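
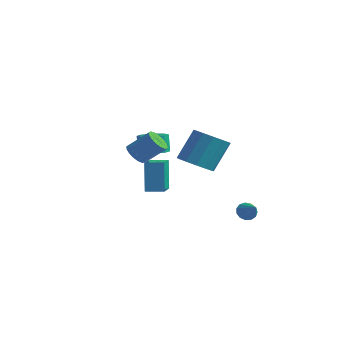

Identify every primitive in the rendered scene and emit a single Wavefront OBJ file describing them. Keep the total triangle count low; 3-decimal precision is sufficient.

v -1.344 0.701 1.888
v -0.786 0.106 2.09
v -1.019 0.264 3.195
v -1.576 0.859 2.992
v -0.522 0.691 2.062
v -0.754 0.849 3.166
v -0.739 1.283 1.932
v -0.971 1.44 3.036
v -1.311 1.533 1.776
v -1.543 1.691 2.881
v -1.901 1.296 1.685
v -2.134 1.454 2.79
v -2.166 0.711 1.714
v -2.398 0.869 2.818
v -1.949 0.12 1.844
v -2.181 0.277 2.948
v -1.377 -0.131 1.999
v -1.609 0.027 3.104
v 2.979 3.146 -2.016
v 3.172 2.82 -2.481
v 3.981 2.694 -1.284
v 3.325 3.12 -2.505
v 3.369 3.428 -2.374
v 3.289 3.647 -2.13
v 3.11 3.707 -1.849
v 2.891 3.589 -1.621
v 2.699 3.33 -1.518
v 2.596 3.013 -1.574
v 2.615 2.738 -1.77
v 2.75 2.592 -2.044
v 2.957 2.623 -2.309
v -4.401 3.655 -2.59
v -4.82 4.079 -0.66
v -3.537 4.284 -2.541
v -3.956 4.709 -0.611
v -3.224 1.991 -1.969
v -3.643 2.416 -0.039
v -2.36 2.621 -1.92
v -2.779 3.045 0.01
v -0.795 -1.264 2.449
v -0.229 -1.416 2.031
v 0.721 -0.748 3.073
v 0.155 -0.596 3.491
v -0.33 -1.104 1.923
v 0.62 -0.436 2.965
v -0.537 -0.83 1.936
v 0.412 -0.162 2.978
v -0.804 -0.654 2.066
v 0.146 0.014 3.108
v -1.068 -0.619 2.284
v -0.119 0.049 3.326
v -1.27 -0.731 2.54
v -0.321 -0.063 3.582
v -1.363 -0.965 2.775
v -0.413 -0.297 3.817
v -1.326 -1.268 2.935
v -0.376 -0.6 3.977
v -1.167 -1.57 2.984
v -0.217 -0.902 4.026
v -0.923 -1.802 2.91
v 0.027 -1.134 3.952
v -0.649 -1.91 2.731
v 0.3 -1.242 3.773
v -0.409 -1.871 2.487
v 0.54 -1.203 3.529
v -0.257 -1.692 2.234
v 0.692 -1.024 3.276
v 1.914 0.28 1.969
v 2.598 0.92 1.496
v 2.81 1.981 3.237
v 2.126 1.34 3.711
v 2.062 1.159 1.415
v 2.274 2.22 3.157
v 1.48 1.119 1.511
v 1.692 2.18 3.252
v 1.035 0.812 1.752
v 1.247 1.873 3.493
v 0.87 0.336 2.062
v 1.082 1.397 3.803
v 1.036 -0.158 2.343
v 1.247 0.903 4.084
v 1.48 -0.513 2.505
v 1.692 0.548 4.246
v 2.063 -0.616 2.497
v 2.275 0.445 4.238
v 2.598 -0.435 2.322
v 2.81 0.626 4.063
v 2.916 -0.027 2.034
v 3.128 1.034 3.776
v 2.916 0.478 1.726
v 3.128 1.539 3.468
f 2 1 5
f 2 5 3
f 3 5 6
f 3 6 4
f 5 1 7
f 5 7 6
f 6 7 8
f 6 8 4
f 7 1 9
f 7 9 8
f 8 9 10
f 8 10 4
f 9 1 11
f 9 11 10
f 10 11 12
f 10 12 4
f 11 1 13
f 11 13 12
f 12 13 14
f 12 14 4
f 13 1 15
f 13 15 14
f 14 15 16
f 14 16 4
f 15 1 17
f 15 17 16
f 16 17 18
f 16 18 4
f 17 1 2
f 17 2 18
f 18 2 3
f 18 3 4
f 20 19 22
f 20 22 21
f 22 19 23
f 22 23 21
f 23 19 24
f 23 24 21
f 24 19 25
f 24 25 21
f 25 19 26
f 25 26 21
f 26 19 27
f 26 27 21
f 27 19 28
f 27 28 21
f 28 19 29
f 28 29 21
f 29 19 30
f 29 30 21
f 30 19 31
f 30 31 21
f 31 19 20
f 31 20 21
f 33 35 32
f 36 33 32
f 32 35 34
f 34 36 32
f 33 39 35
f 37 33 36
f 37 39 33
f 35 39 34
f 38 36 34
f 34 39 38
f 38 37 36
f 39 37 38
f 41 40 44
f 41 44 42
f 42 44 45
f 42 45 43
f 44 40 46
f 44 46 45
f 45 46 47
f 45 47 43
f 46 40 48
f 46 48 47
f 47 48 49
f 47 49 43
f 48 40 50
f 48 50 49
f 49 50 51
f 49 51 43
f 50 40 52
f 50 52 51
f 51 52 53
f 51 53 43
f 52 40 54
f 52 54 53
f 53 54 55
f 53 55 43
f 54 40 56
f 54 56 55
f 55 56 57
f 55 57 43
f 56 40 58
f 56 58 57
f 57 58 59
f 57 59 43
f 58 40 60
f 58 60 59
f 59 60 61
f 59 61 43
f 60 40 62
f 60 62 61
f 61 62 63
f 61 63 43
f 62 40 64
f 62 64 63
f 63 64 65
f 63 65 43
f 64 40 66
f 64 66 65
f 65 66 67
f 65 67 43
f 66 40 41
f 66 41 67
f 67 41 42
f 67 42 43
f 69 68 72
f 69 72 70
f 70 72 73
f 70 73 71
f 72 68 74
f 72 74 73
f 73 74 75
f 73 75 71
f 74 68 76
f 74 76 75
f 75 76 77
f 75 77 71
f 76 68 78
f 76 78 77
f 77 78 79
f 77 79 71
f 78 68 80
f 78 80 79
f 79 80 81
f 79 81 71
f 80 68 82
f 80 82 81
f 81 82 83
f 81 83 71
f 82 68 84
f 82 84 83
f 83 84 85
f 83 85 71
f 84 68 86
f 84 86 85
f 85 86 87
f 85 87 71
f 86 68 88
f 86 88 87
f 87 88 89
f 87 89 71
f 88 68 90
f 88 90 89
f 89 90 91
f 89 91 71
f 90 68 69
f 90 69 91
f 91 69 70
f 91 70 71



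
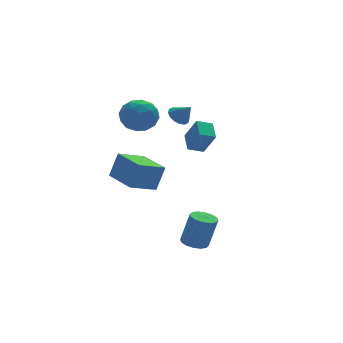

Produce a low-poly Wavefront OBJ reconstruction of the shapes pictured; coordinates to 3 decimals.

v 1.634 0.99 3.373
v 2.07 1.504 3.463
v 2.106 0.45 4.167
v 1.799 1.577 3.675
v 1.483 1.493 3.806
v 1.208 1.274 3.821
v 1.046 0.98 3.716
v 1.042 0.688 3.52
v 1.197 0.477 3.284
v 1.468 0.403 3.072
v 1.784 0.487 2.941
v 2.059 0.706 2.926
v 2.221 1.001 3.031
v 2.225 1.293 3.227
v -1.904 -1.532 -0.099
v -1.371 -1.407 1.34
v -2.346 0.501 -0.111
v -1.813 0.625 1.329
v -0.387 -1.205 -0.689
v 0.146 -1.081 0.751
v -0.829 0.827 -0.7
v -0.296 0.952 0.739
v 0.765 -3.693 -3.498
v 1.352 -3.26 -3.624
v 1.821 -3.373 -1.828
v 1.235 -3.807 -1.702
v 1.068 -3.019 -3.535
v 1.537 -3.132 -1.738
v 0.703 -2.959 -3.436
v 1.172 -3.072 -1.639
v 0.355 -3.095 -3.353
v 0.824 -3.208 -1.557
v 0.117 -3.392 -3.31
v 0.586 -3.505 -1.513
v 0.052 -3.769 -3.317
v 0.521 -3.882 -1.52
v 0.179 -4.127 -3.372
v 0.648 -4.24 -1.576
v 0.463 -4.368 -3.462
v 0.932 -4.481 -1.665
v 0.828 -4.428 -3.561
v 1.297 -4.541 -1.764
v 1.176 -4.292 -3.643
v 1.645 -4.405 -1.847
v 1.414 -3.995 -3.687
v 1.883 -4.108 -1.89
v 1.479 -3.618 -3.68
v 1.948 -3.731 -1.883
v 2.874 2.982 -0.14
v 3.302 2.299 1.195
v 3.113 4.113 0.361
v 3.542 3.43 1.697
v 3.778 2.93 -0.457
v 4.207 2.247 0.879
v 4.018 4.061 0.045
v 4.446 3.378 1.38
v -1.131 2.528 3.337
v -0.305 2.757 4.066
v 0.025 1.543 2.334
v 0.851 1.772 3.063
v 0.001 1.103 3.369
v -0.714 1.712 3.989
v 0.434 2.588 2.411
v -0.281 3.197 3.031
v 0.663 2.794 3.493
v 0.395 1.876 4.085
v -0.675 2.424 2.315
v -0.943 1.506 2.907
v -0.82 2.729 3.79
v 0.54 1.571 2.61
v 0.04 1.178 2.791
v 0.525 1.312 3.219
v -1.06 2.115 3.745
v -0.574 2.249 4.173
v -0.395 1.277 3.764
v 0.294 2.051 2.227
v 0.78 2.185 2.655
v -0.805 2.988 3.181
v -0.32 3.122 3.609
v 0.115 3.023 2.636
v 0.235 2.885 3.881
v 0.915 2.306 3.291
v 0.669 2.786 2.908
v 0.249 3.144 3.273
v 0.077 2.346 4.229
v 0.757 1.767 3.64
v 0.257 1.373 3.82
v -0.163 1.731 4.184
v 0.646 2.368 3.893
v -1.037 2.533 2.76
v -0.357 1.954 2.171
v -0.117 2.569 2.216
v -0.537 2.927 2.58
v -1.195 1.994 3.109
v -0.515 1.415 2.519
v -0.529 1.156 3.127
v -0.949 1.514 3.492
v -0.926 1.932 2.507
f 2 1 4
f 2 4 3
f 4 1 5
f 4 5 3
f 5 1 6
f 5 6 3
f 6 1 7
f 6 7 3
f 7 1 8
f 7 8 3
f 8 1 9
f 8 9 3
f 9 1 10
f 9 10 3
f 10 1 11
f 10 11 3
f 11 1 12
f 11 12 3
f 12 1 13
f 12 13 3
f 13 1 14
f 13 14 3
f 14 1 2
f 14 2 3
f 16 18 15
f 19 16 15
f 15 18 17
f 17 19 15
f 16 22 18
f 20 16 19
f 20 22 16
f 18 22 17
f 21 19 17
f 17 22 21
f 21 20 19
f 22 20 21
f 24 23 27
f 24 27 25
f 25 27 28
f 25 28 26
f 27 23 29
f 27 29 28
f 28 29 30
f 28 30 26
f 29 23 31
f 29 31 30
f 30 31 32
f 30 32 26
f 31 23 33
f 31 33 32
f 32 33 34
f 32 34 26
f 33 23 35
f 33 35 34
f 34 35 36
f 34 36 26
f 35 23 37
f 35 37 36
f 36 37 38
f 36 38 26
f 37 23 39
f 37 39 38
f 38 39 40
f 38 40 26
f 39 23 41
f 39 41 40
f 40 41 42
f 40 42 26
f 41 23 43
f 41 43 42
f 42 43 44
f 42 44 26
f 43 23 45
f 43 45 44
f 44 45 46
f 44 46 26
f 45 23 47
f 45 47 46
f 46 47 48
f 46 48 26
f 47 23 24
f 47 24 48
f 48 24 25
f 48 25 26
f 50 52 49
f 53 50 49
f 49 52 51
f 51 53 49
f 50 56 52
f 54 50 53
f 54 56 50
f 52 56 51
f 55 53 51
f 51 56 55
f 55 54 53
f 56 54 55
f 57 94 73
f 94 68 97
f 73 97 62
f 94 97 73
f 57 73 69
f 73 62 74
f 69 74 58
f 73 74 69
f 57 69 78
f 69 58 79
f 78 79 64
f 69 79 78
f 57 78 90
f 78 64 93
f 90 93 67
f 78 93 90
f 57 90 94
f 90 67 98
f 94 98 68
f 90 98 94
f 58 74 85
f 74 62 88
f 85 88 66
f 74 88 85
f 62 97 75
f 97 68 96
f 75 96 61
f 97 96 75
f 68 98 95
f 98 67 91
f 95 91 59
f 98 91 95
f 67 93 92
f 93 64 80
f 92 80 63
f 93 80 92
f 64 79 84
f 79 58 81
f 84 81 65
f 79 81 84
f 60 86 72
f 86 66 87
f 72 87 61
f 86 87 72
f 60 72 70
f 72 61 71
f 70 71 59
f 72 71 70
f 60 70 77
f 70 59 76
f 77 76 63
f 70 76 77
f 60 77 82
f 77 63 83
f 82 83 65
f 77 83 82
f 60 82 86
f 82 65 89
f 86 89 66
f 82 89 86
f 61 87 75
f 87 66 88
f 75 88 62
f 87 88 75
f 59 71 95
f 71 61 96
f 95 96 68
f 71 96 95
f 63 76 92
f 76 59 91
f 92 91 67
f 76 91 92
f 65 83 84
f 83 63 80
f 84 80 64
f 83 80 84
f 66 89 85
f 89 65 81
f 85 81 58
f 89 81 85



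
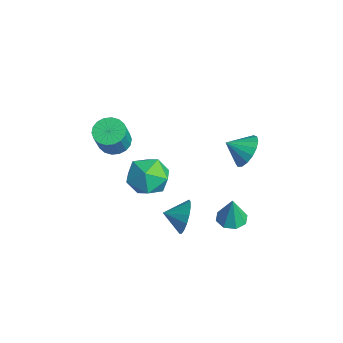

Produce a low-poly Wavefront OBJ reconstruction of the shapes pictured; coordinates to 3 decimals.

v 2.595 3.142 -0.542
v 3.059 2.547 -0.63
v 2.805 3.078 1.002
v 3.342 3.055 -0.648
v 3.188 3.614 -0.603
v 2.686 3.896 -0.523
v 2.13 3.737 -0.454
v 1.847 3.229 -0.437
v 2.002 2.67 -0.481
v 2.504 2.388 -0.561
v -1.475 1.574 0.041
v -0.734 0.984 -0.728
v -1.866 -0.124 0.968
v -1.125 -0.714 0.199
v -0.661 0.064 1.016
v -0.42 1.113 0.443
v -2.18 -0.253 -0.203
v -1.939 0.796 -0.776
v -1.17 -0.145 -0.879
v -0.232 0.05 -0.125
v -2.368 0.81 0.365
v -1.43 1.005 1.119
v 1.252 1.326 -1.051
v 1.622 0.92 -1.862
v 0.868 0.374 -0.749
v 1.968 0.88 -1.549
v 2.151 0.942 -1.121
v 2.127 1.093 -0.677
v 1.903 1.297 -0.319
v 1.529 1.507 -0.129
v 1.092 1.676 -0.15
v 0.692 1.765 -0.377
v 0.419 1.754 -0.759
v 0.338 1.644 -1.208
v 0.465 1.461 -1.621
v 0.773 1.248 -1.903
v 1.191 1.052 -1.99
v -3.828 -0.345 0.952
v -3.452 -0.989 0.566
v -2.797 -1.48 2.021
v -3.172 -0.835 2.408
v -3.196 -0.717 0.542
v -2.541 -1.208 1.998
v -3.065 -0.372 0.6
v -2.41 -0.863 2.056
v -3.086 -0.021 0.727
v -2.431 -0.512 2.183
v -3.253 0.266 0.899
v -2.598 -0.225 2.355
v -3.534 0.432 1.082
v -2.879 -0.059 2.537
v -3.873 0.444 1.239
v -3.218 -0.047 2.694
v -4.203 0.3 1.339
v -3.548 -0.191 2.794
v -4.459 0.028 1.362
v -3.804 -0.463 2.818
v -4.59 -0.317 1.304
v -3.935 -0.808 2.76
v -4.569 -0.668 1.177
v -3.914 -1.159 2.633
v -4.402 -0.955 1.005
v -3.747 -1.446 2.461
v -4.121 -1.121 0.823
v -3.466 -1.612 2.278
v -3.782 -1.133 0.666
v -3.127 -1.624 2.121
v 1.576 4.266 3.253
v 1.836 4.707 4.065
v 1.204 3.354 3.867
v 1.401 4.841 4.001
v 1.007 4.844 3.766
v 0.742 4.714 3.413
v 0.669 4.481 3.024
v 0.803 4.199 2.687
v 1.115 3.932 2.48
v 1.532 3.742 2.449
v 1.959 3.671 2.603
v 2.298 3.737 2.906
v 2.472 3.923 3.288
v 2.441 4.188 3.662
v 2.211 4.471 3.943
f 2 1 4
f 2 4 3
f 4 1 5
f 4 5 3
f 5 1 6
f 5 6 3
f 6 1 7
f 6 7 3
f 7 1 8
f 7 8 3
f 8 1 9
f 8 9 3
f 9 1 10
f 9 10 3
f 10 1 2
f 10 2 3
f 11 22 16
f 11 16 12
f 11 12 18
f 11 18 21
f 11 21 22
f 12 16 20
f 16 22 15
f 22 21 13
f 21 18 17
f 18 12 19
f 14 20 15
f 14 15 13
f 14 13 17
f 14 17 19
f 14 19 20
f 15 20 16
f 13 15 22
f 17 13 21
f 19 17 18
f 20 19 12
f 24 23 26
f 24 26 25
f 26 23 27
f 26 27 25
f 27 23 28
f 27 28 25
f 28 23 29
f 28 29 25
f 29 23 30
f 29 30 25
f 30 23 31
f 30 31 25
f 31 23 32
f 31 32 25
f 32 23 33
f 32 33 25
f 33 23 34
f 33 34 25
f 34 23 35
f 34 35 25
f 35 23 36
f 35 36 25
f 36 23 37
f 36 37 25
f 37 23 24
f 37 24 25
f 39 38 42
f 39 42 40
f 40 42 43
f 40 43 41
f 42 38 44
f 42 44 43
f 43 44 45
f 43 45 41
f 44 38 46
f 44 46 45
f 45 46 47
f 45 47 41
f 46 38 48
f 46 48 47
f 47 48 49
f 47 49 41
f 48 38 50
f 48 50 49
f 49 50 51
f 49 51 41
f 50 38 52
f 50 52 51
f 51 52 53
f 51 53 41
f 52 38 54
f 52 54 53
f 53 54 55
f 53 55 41
f 54 38 56
f 54 56 55
f 55 56 57
f 55 57 41
f 56 38 58
f 56 58 57
f 57 58 59
f 57 59 41
f 58 38 60
f 58 60 59
f 59 60 61
f 59 61 41
f 60 38 62
f 60 62 61
f 61 62 63
f 61 63 41
f 62 38 64
f 62 64 63
f 63 64 65
f 63 65 41
f 64 38 66
f 64 66 65
f 65 66 67
f 65 67 41
f 66 38 39
f 66 39 67
f 67 39 40
f 67 40 41
f 69 68 71
f 69 71 70
f 71 68 72
f 71 72 70
f 72 68 73
f 72 73 70
f 73 68 74
f 73 74 70
f 74 68 75
f 74 75 70
f 75 68 76
f 75 76 70
f 76 68 77
f 76 77 70
f 77 68 78
f 77 78 70
f 78 68 79
f 78 79 70
f 79 68 80
f 79 80 70
f 80 68 81
f 80 81 70
f 81 68 82
f 81 82 70
f 82 68 69
f 82 69 70



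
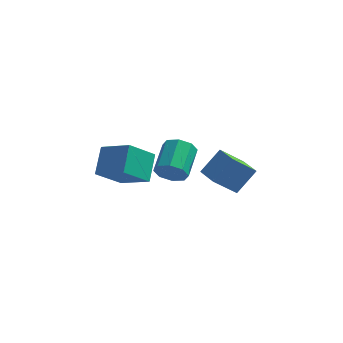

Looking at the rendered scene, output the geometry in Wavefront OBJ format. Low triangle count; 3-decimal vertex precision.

v -1.407 1.396 -1.104
v -1.421 2.728 -0.048
v -3.003 2.038 -1.934
v -3.017 3.37 -0.877
v -0.363 2.39 -2.343
v -0.377 3.722 -1.286
v -1.959 3.032 -3.172
v -1.973 4.364 -2.116
v 4.286 0.537 -1.074
v 3.266 -0.169 0.118
v 3.496 1.486 -1.188
v 2.476 0.78 0.004
v 5.064 1.32 0.056
v 4.044 0.614 1.248
v 4.274 2.269 -0.058
v 3.254 1.563 1.134
v 1.158 0.322 0.021
v 1.754 0.536 -0.561
v 1.838 2.193 0.137
v 1.242 1.978 0.719
v 1.141 0.656 -0.771
v 1.226 2.313 -0.073
v 0.539 0.58 -0.517
v 0.623 2.237 0.181
v 0.299 0.352 0.052
v 0.383 2.009 0.75
v 0.562 0.107 0.603
v 0.646 1.764 1.301
v 1.174 -0.013 0.813
v 1.259 1.644 1.511
v 1.777 0.063 0.559
v 1.861 1.72 1.257
v 2.017 0.291 -0.01
v 2.101 1.948 0.688
f 2 4 1
f 5 2 1
f 1 4 3
f 3 5 1
f 2 8 4
f 6 2 5
f 6 8 2
f 4 8 3
f 7 5 3
f 3 8 7
f 7 6 5
f 8 6 7
f 10 12 9
f 13 10 9
f 9 12 11
f 11 13 9
f 10 16 12
f 14 10 13
f 14 16 10
f 12 16 11
f 15 13 11
f 11 16 15
f 15 14 13
f 16 14 15
f 18 17 21
f 18 21 19
f 19 21 22
f 19 22 20
f 21 17 23
f 21 23 22
f 22 23 24
f 22 24 20
f 23 17 25
f 23 25 24
f 24 25 26
f 24 26 20
f 25 17 27
f 25 27 26
f 26 27 28
f 26 28 20
f 27 17 29
f 27 29 28
f 28 29 30
f 28 30 20
f 29 17 31
f 29 31 30
f 30 31 32
f 30 32 20
f 31 17 33
f 31 33 32
f 32 33 34
f 32 34 20
f 33 17 18
f 33 18 34
f 34 18 19
f 34 19 20



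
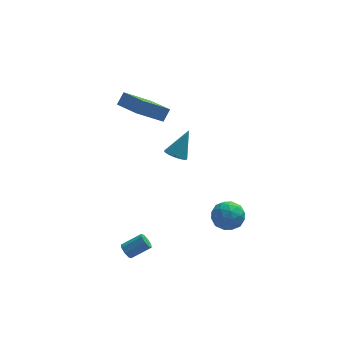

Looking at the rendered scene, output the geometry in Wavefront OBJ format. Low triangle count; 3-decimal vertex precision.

v 1.093 -0.617 1.06
v 1.688 -0.636 0.753
v 1.867 0.017 2.52
v 1.588 -0.363 0.687
v 1.389 -0.14 0.695
v 1.133 -0.012 0.776
v 0.868 -0.004 0.913
v 0.648 -0.117 1.079
v 0.516 -0.329 1.241
v 0.498 -0.599 1.368
v 0.598 -0.872 1.433
v 0.796 -1.095 1.425
v 1.053 -1.223 1.344
v 1.318 -1.231 1.207
v 1.538 -1.118 1.041
v 1.67 -0.905 0.879
v 3.448 -2.554 -2.327
v 3.972 -2.625 -1.504
v 3.188 -4.115 -2.296
v 3.712 -4.186 -1.473
v 2.845 -3.734 -1.463
v 3.005 -2.77 -1.482
v 4.155 -3.97 -2.318
v 4.315 -3.006 -2.337
v 4.409 -3.5 -1.499
v 3.599 -3.355 -0.97
v 3.561 -3.385 -2.83
v 2.751 -3.24 -2.301
v 3.733 -2.453 -1.918
v 3.427 -4.287 -1.882
v 2.917 -4.022 -1.876
v 3.225 -4.064 -1.392
v 3.165 -2.538 -1.905
v 3.473 -2.58 -1.422
v 2.81 -3.232 -1.397
v 3.687 -4.16 -2.378
v 3.995 -4.202 -1.895
v 3.935 -2.676 -2.408
v 4.243 -2.718 -1.924
v 4.35 -3.508 -2.403
v 4.298 -3.009 -1.432
v 4.145 -3.926 -1.414
v 4.405 -3.799 -1.91
v 4.5 -3.232 -1.921
v 3.822 -2.923 -1.121
v 3.669 -3.841 -1.103
v 3.159 -3.575 -1.096
v 3.254 -3.009 -1.108
v 4.079 -3.438 -1.118
v 3.491 -2.899 -2.697
v 3.338 -3.817 -2.679
v 3.906 -3.731 -2.692
v 4.001 -3.165 -2.704
v 3.015 -2.814 -2.386
v 2.862 -3.731 -2.368
v 2.66 -3.508 -1.879
v 2.755 -2.941 -1.89
v 3.081 -3.302 -2.682
v -1.698 3.593 2.128
v -1.293 4.013 2.788
v -0.17 4.155 0.834
v 0.235 4.574 1.493
v -0.775 2.046 2.547
v -0.37 2.465 3.206
v 0.753 2.607 1.252
v 1.158 3.027 1.912
v -1.885 -3.991 -3.847
v -1.635 -3.899 -4.27
v -0.545 -3.756 -3.596
v -0.795 -3.849 -3.173
v -1.776 -3.581 -4.111
v -0.686 -3.438 -3.436
v -1.98 -3.503 -3.797
v -0.89 -3.36 -3.122
v -2.129 -3.712 -3.512
v -1.039 -3.569 -2.838
v -2.135 -4.084 -3.424
v -1.045 -3.941 -2.75
v -1.994 -4.402 -3.584
v -0.904 -4.259 -2.909
v -1.79 -4.48 -3.898
v -0.7 -4.337 -3.223
v -1.641 -4.271 -4.182
v -0.551 -4.128 -3.508
f 2 1 4
f 2 4 3
f 4 1 5
f 4 5 3
f 5 1 6
f 5 6 3
f 6 1 7
f 6 7 3
f 7 1 8
f 7 8 3
f 8 1 9
f 8 9 3
f 9 1 10
f 9 10 3
f 10 1 11
f 10 11 3
f 11 1 12
f 11 12 3
f 12 1 13
f 12 13 3
f 13 1 14
f 13 14 3
f 14 1 15
f 14 15 3
f 15 1 16
f 15 16 3
f 16 1 2
f 16 2 3
f 17 54 33
f 54 28 57
f 33 57 22
f 54 57 33
f 17 33 29
f 33 22 34
f 29 34 18
f 33 34 29
f 17 29 38
f 29 18 39
f 38 39 24
f 29 39 38
f 17 38 50
f 38 24 53
f 50 53 27
f 38 53 50
f 17 50 54
f 50 27 58
f 54 58 28
f 50 58 54
f 18 34 45
f 34 22 48
f 45 48 26
f 34 48 45
f 22 57 35
f 57 28 56
f 35 56 21
f 57 56 35
f 28 58 55
f 58 27 51
f 55 51 19
f 58 51 55
f 27 53 52
f 53 24 40
f 52 40 23
f 53 40 52
f 24 39 44
f 39 18 41
f 44 41 25
f 39 41 44
f 20 46 32
f 46 26 47
f 32 47 21
f 46 47 32
f 20 32 30
f 32 21 31
f 30 31 19
f 32 31 30
f 20 30 37
f 30 19 36
f 37 36 23
f 30 36 37
f 20 37 42
f 37 23 43
f 42 43 25
f 37 43 42
f 20 42 46
f 42 25 49
f 46 49 26
f 42 49 46
f 21 47 35
f 47 26 48
f 35 48 22
f 47 48 35
f 19 31 55
f 31 21 56
f 55 56 28
f 31 56 55
f 23 36 52
f 36 19 51
f 52 51 27
f 36 51 52
f 25 43 44
f 43 23 40
f 44 40 24
f 43 40 44
f 26 49 45
f 49 25 41
f 45 41 18
f 49 41 45
f 60 62 59
f 63 60 59
f 59 62 61
f 61 63 59
f 60 66 62
f 64 60 63
f 64 66 60
f 62 66 61
f 65 63 61
f 61 66 65
f 65 64 63
f 66 64 65
f 68 67 71
f 68 71 69
f 69 71 72
f 69 72 70
f 71 67 73
f 71 73 72
f 72 73 74
f 72 74 70
f 73 67 75
f 73 75 74
f 74 75 76
f 74 76 70
f 75 67 77
f 75 77 76
f 76 77 78
f 76 78 70
f 77 67 79
f 77 79 78
f 78 79 80
f 78 80 70
f 79 67 81
f 79 81 80
f 80 81 82
f 80 82 70
f 81 67 83
f 81 83 82
f 82 83 84
f 82 84 70
f 83 67 68
f 83 68 84
f 84 68 69
f 84 69 70



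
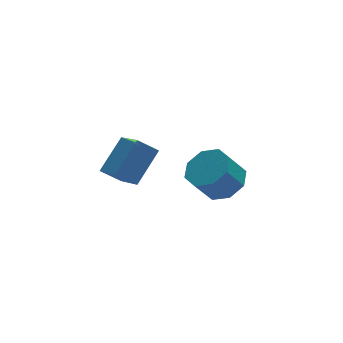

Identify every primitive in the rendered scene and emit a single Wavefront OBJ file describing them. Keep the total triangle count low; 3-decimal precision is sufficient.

v -4.167 0.086 0.308
v -3.891 -1.163 0.969
v -4.938 0.25 0.94
v -4.661 -0.999 1.601
v -3.099 0.899 1.399
v -2.822 -0.35 2.06
v -3.869 1.063 2.031
v -3.593 -0.186 2.692
v 0.618 2.236 -2.414
v 1.154 1.377 -2.176
v 0.379 1.206 -1.047
v -0.158 2.064 -1.286
v 1.473 2.034 -1.858
v 0.698 1.862 -0.729
v 1.29 2.809 -1.866
v 0.515 2.637 -0.737
v 0.714 3.248 -2.195
v -0.062 3.076 -1.066
v 0.081 3.094 -2.653
v -0.694 2.923 -1.524
v -0.238 2.438 -2.971
v -1.013 2.266 -1.842
v -0.055 1.663 -2.963
v -0.83 1.491 -1.834
v 0.522 1.224 -2.634
v -0.254 1.052 -1.505
f 2 4 1
f 5 2 1
f 1 4 3
f 3 5 1
f 2 8 4
f 6 2 5
f 6 8 2
f 4 8 3
f 7 5 3
f 3 8 7
f 7 6 5
f 8 6 7
f 10 9 13
f 10 13 11
f 11 13 14
f 11 14 12
f 13 9 15
f 13 15 14
f 14 15 16
f 14 16 12
f 15 9 17
f 15 17 16
f 16 17 18
f 16 18 12
f 17 9 19
f 17 19 18
f 18 19 20
f 18 20 12
f 19 9 21
f 19 21 20
f 20 21 22
f 20 22 12
f 21 9 23
f 21 23 22
f 22 23 24
f 22 24 12
f 23 9 25
f 23 25 24
f 24 25 26
f 24 26 12
f 25 9 10
f 25 10 26
f 26 10 11
f 26 11 12



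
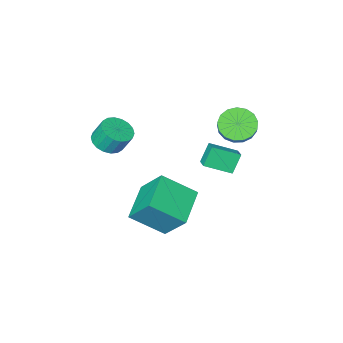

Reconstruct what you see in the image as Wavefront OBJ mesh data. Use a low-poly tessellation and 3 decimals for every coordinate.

v -1.468 2.306 3.037
v -0.963 2.784 2.362
v -0.587 3.412 3.087
v -1.092 2.934 3.763
v -1.368 3.009 2.377
v -0.993 3.637 3.102
v -1.797 3.073 2.544
v -1.421 3.701 3.269
v -2.15 2.962 2.824
v -1.774 3.589 3.549
v -2.347 2.7 3.152
v -1.971 3.327 3.877
v -2.342 2.347 3.455
v -1.967 2.975 4.18
v -2.138 1.986 3.662
v -1.762 2.614 4.387
v -1.779 1.698 3.726
v -1.404 2.325 4.451
v -1.35 1.549 3.632
v -0.974 2.177 4.357
v -0.947 1.573 3.402
v -0.571 2.201 4.127
v -0.664 1.766 3.088
v -0.288 2.394 3.813
v -0.565 2.082 2.763
v -0.189 2.71 3.488
v -0.673 2.45 2.501
v -0.297 3.077 3.226
v -0.079 1.989 2.125
v 0.187 2.718 2.421
v -1.295 2.669 1.543
v -1.03 3.397 1.839
v 0.51 2.183 1.121
v 0.775 2.911 1.417
v -0.707 2.862 0.539
v -0.441 3.591 0.835
v 4.143 -0.375 2.309
v 4.61 -0.984 2.719
v 4.284 -0.534 3.76
v 3.817 0.075 3.351
v 4.865 -0.695 2.674
v 4.539 -0.246 3.715
v 4.976 -0.344 2.557
v 4.65 0.106 3.598
v 4.923 0.002 2.391
v 4.597 0.452 3.432
v 4.715 0.273 2.209
v 4.389 0.723 3.25
v 4.394 0.416 2.046
v 4.068 0.865 3.087
v 4.023 0.402 1.936
v 3.697 0.851 2.977
v 3.676 0.234 1.9
v 3.35 0.684 2.941
v 3.421 -0.054 1.945
v 3.095 0.395 2.986
v 3.31 -0.406 2.062
v 2.984 0.044 3.103
v 3.363 -0.752 2.228
v 3.037 -0.302 3.269
v 3.571 -1.023 2.41
v 3.245 -0.573 3.451
v 3.892 -1.165 2.573
v 3.566 -0.716 3.614
v 4.263 -1.151 2.683
v 3.937 -0.702 3.724
v 2.4 -0.282 -1.768
v 1.955 0.974 -0.171
v 0.931 0.705 -2.953
v 0.486 1.961 -1.356
v 3.874 1.099 -2.444
v 3.429 2.355 -0.847
v 2.405 2.086 -3.629
v 1.96 3.342 -2.032
f 2 1 5
f 2 5 3
f 3 5 6
f 3 6 4
f 5 1 7
f 5 7 6
f 6 7 8
f 6 8 4
f 7 1 9
f 7 9 8
f 8 9 10
f 8 10 4
f 9 1 11
f 9 11 10
f 10 11 12
f 10 12 4
f 11 1 13
f 11 13 12
f 12 13 14
f 12 14 4
f 13 1 15
f 13 15 14
f 14 15 16
f 14 16 4
f 15 1 17
f 15 17 16
f 16 17 18
f 16 18 4
f 17 1 19
f 17 19 18
f 18 19 20
f 18 20 4
f 19 1 21
f 19 21 20
f 20 21 22
f 20 22 4
f 21 1 23
f 21 23 22
f 22 23 24
f 22 24 4
f 23 1 25
f 23 25 24
f 24 25 26
f 24 26 4
f 25 1 27
f 25 27 26
f 26 27 28
f 26 28 4
f 27 1 2
f 27 2 28
f 28 2 3
f 28 3 4
f 30 32 29
f 33 30 29
f 29 32 31
f 31 33 29
f 30 36 32
f 34 30 33
f 34 36 30
f 32 36 31
f 35 33 31
f 31 36 35
f 35 34 33
f 36 34 35
f 38 37 41
f 38 41 39
f 39 41 42
f 39 42 40
f 41 37 43
f 41 43 42
f 42 43 44
f 42 44 40
f 43 37 45
f 43 45 44
f 44 45 46
f 44 46 40
f 45 37 47
f 45 47 46
f 46 47 48
f 46 48 40
f 47 37 49
f 47 49 48
f 48 49 50
f 48 50 40
f 49 37 51
f 49 51 50
f 50 51 52
f 50 52 40
f 51 37 53
f 51 53 52
f 52 53 54
f 52 54 40
f 53 37 55
f 53 55 54
f 54 55 56
f 54 56 40
f 55 37 57
f 55 57 56
f 56 57 58
f 56 58 40
f 57 37 59
f 57 59 58
f 58 59 60
f 58 60 40
f 59 37 61
f 59 61 60
f 60 61 62
f 60 62 40
f 61 37 63
f 61 63 62
f 62 63 64
f 62 64 40
f 63 37 65
f 63 65 64
f 64 65 66
f 64 66 40
f 65 37 38
f 65 38 66
f 66 38 39
f 66 39 40
f 68 70 67
f 71 68 67
f 67 70 69
f 69 71 67
f 68 74 70
f 72 68 71
f 72 74 68
f 70 74 69
f 73 71 69
f 69 74 73
f 73 72 71
f 74 72 73



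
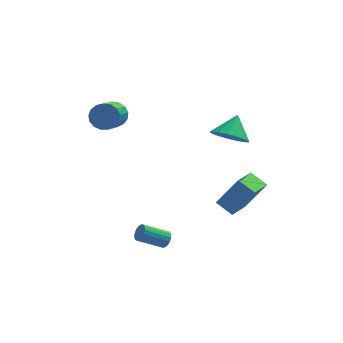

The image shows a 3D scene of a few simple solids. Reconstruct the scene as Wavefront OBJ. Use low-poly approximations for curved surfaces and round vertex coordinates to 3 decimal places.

v 2.044 2.69 0.167
v 2.855 2.927 -0.473
v 2.576 3.59 1.173
v 2.501 3.27 -0.593
v 2.042 3.481 -0.539
v 1.584 3.51 -0.323
v 1.232 3.352 0.006
v 1.065 3.042 0.371
v 1.123 2.651 0.69
v 1.391 2.27 0.889
v 1.809 1.985 0.923
v 2.281 1.861 0.783
v 2.699 1.928 0.503
v 2.967 2.169 0.146
v 3.023 2.529 -0.207
v -1.696 -2.162 -3.63
v -1.44 -2.194 -3.202
v -2.728 -2.31 -2.441
v -2.984 -2.278 -2.87
v -1.477 -1.959 -3.229
v -2.765 -2.075 -2.468
v -1.565 -1.771 -3.348
v -2.852 -1.887 -2.587
v -1.682 -1.672 -3.531
v -2.97 -1.788 -2.771
v -1.803 -1.685 -3.738
v -3.09 -1.802 -2.977
v -1.899 -1.808 -3.919
v -3.187 -1.924 -3.159
v -1.949 -2.012 -4.035
v -3.236 -2.128 -3.274
v -1.94 -2.25 -4.057
v -3.228 -2.366 -3.297
v -1.876 -2.468 -3.982
v -3.164 -2.584 -3.222
v -1.771 -2.616 -3.826
v -3.059 -2.732 -3.066
v -1.648 -2.66 -3.626
v -2.936 -2.776 -2.865
v -1.537 -2.59 -3.426
v -2.825 -2.706 -2.666
v -1.462 -2.422 -3.273
v -2.75 -2.538 -2.513
v 1.451 -2.973 -1.346
v 0.728 -2.351 -0.861
v 2.282 -1.517 -1.972
v 1.559 -0.895 -1.487
v 2.521 -2.925 0.187
v 1.798 -2.303 0.672
v 3.352 -1.469 -0.439
v 2.629 -0.847 0.046
v -3.724 4.799 0.809
v -3.068 4.889 1.292
v -3.599 3.29 2.313
v -4.256 3.201 1.831
v -3.346 5.098 1.473
v -3.877 3.499 2.494
v -3.712 5.238 1.502
v -4.243 3.639 2.523
v -4.08 5.277 1.373
v -4.611 3.679 2.394
v -4.367 5.208 1.114
v -4.898 3.609 2.135
v -4.507 5.044 0.786
v -5.038 3.445 1.807
v -4.467 4.825 0.463
v -4.998 3.226 1.484
v -4.257 4.6 0.219
v -4.789 3.001 1.24
v -3.926 4.42 0.111
v -4.457 2.821 1.132
v -3.548 4.328 0.163
v -4.079 2.729 1.184
v -3.21 4.343 0.362
v -3.741 2.744 1.383
v -2.991 4.463 0.665
v -3.522 2.864 1.686
v -2.939 4.66 1
v -3.47 3.062 2.021
f 2 1 4
f 2 4 3
f 4 1 5
f 4 5 3
f 5 1 6
f 5 6 3
f 6 1 7
f 6 7 3
f 7 1 8
f 7 8 3
f 8 1 9
f 8 9 3
f 9 1 10
f 9 10 3
f 10 1 11
f 10 11 3
f 11 1 12
f 11 12 3
f 12 1 13
f 12 13 3
f 13 1 14
f 13 14 3
f 14 1 15
f 14 15 3
f 15 1 2
f 15 2 3
f 17 16 20
f 17 20 18
f 18 20 21
f 18 21 19
f 20 16 22
f 20 22 21
f 21 22 23
f 21 23 19
f 22 16 24
f 22 24 23
f 23 24 25
f 23 25 19
f 24 16 26
f 24 26 25
f 25 26 27
f 25 27 19
f 26 16 28
f 26 28 27
f 27 28 29
f 27 29 19
f 28 16 30
f 28 30 29
f 29 30 31
f 29 31 19
f 30 16 32
f 30 32 31
f 31 32 33
f 31 33 19
f 32 16 34
f 32 34 33
f 33 34 35
f 33 35 19
f 34 16 36
f 34 36 35
f 35 36 37
f 35 37 19
f 36 16 38
f 36 38 37
f 37 38 39
f 37 39 19
f 38 16 40
f 38 40 39
f 39 40 41
f 39 41 19
f 40 16 42
f 40 42 41
f 41 42 43
f 41 43 19
f 42 16 17
f 42 17 43
f 43 17 18
f 43 18 19
f 45 47 44
f 48 45 44
f 44 47 46
f 46 48 44
f 45 51 47
f 49 45 48
f 49 51 45
f 47 51 46
f 50 48 46
f 46 51 50
f 50 49 48
f 51 49 50
f 53 52 56
f 53 56 54
f 54 56 57
f 54 57 55
f 56 52 58
f 56 58 57
f 57 58 59
f 57 59 55
f 58 52 60
f 58 60 59
f 59 60 61
f 59 61 55
f 60 52 62
f 60 62 61
f 61 62 63
f 61 63 55
f 62 52 64
f 62 64 63
f 63 64 65
f 63 65 55
f 64 52 66
f 64 66 65
f 65 66 67
f 65 67 55
f 66 52 68
f 66 68 67
f 67 68 69
f 67 69 55
f 68 52 70
f 68 70 69
f 69 70 71
f 69 71 55
f 70 52 72
f 70 72 71
f 71 72 73
f 71 73 55
f 72 52 74
f 72 74 73
f 73 74 75
f 73 75 55
f 74 52 76
f 74 76 75
f 75 76 77
f 75 77 55
f 76 52 78
f 76 78 77
f 77 78 79
f 77 79 55
f 78 52 53
f 78 53 79
f 79 53 54
f 79 54 55



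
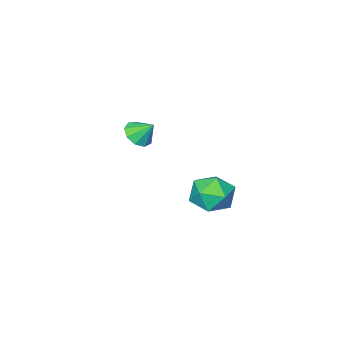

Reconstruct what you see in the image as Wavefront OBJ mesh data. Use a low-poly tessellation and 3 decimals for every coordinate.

v 3.08 -1.983 -1.587
v 3.668 -2.299 -1.11
v 2.8 -1.217 -0.733
v 3.876 -1.879 -1.419
v 3.711 -1.508 -1.806
v 3.252 -1.359 -2.09
v 2.711 -1.502 -2.139
v 2.344 -1.87 -1.93
v 2.321 -2.291 -1.559
v 2.653 -2.568 -1.202
v 3.185 -2.571 -1.025
v 3.075 4.516 -2.113
v 3.603 4.764 -3.1
v 4.297 3.156 -1.8
v 4.825 3.404 -2.787
v 4.879 4.138 -1.908
v 4.124 4.978 -2.102
v 3.776 2.942 -2.798
v 3.021 3.782 -2.992
v 4.036 3.791 -3.523
v 4.718 4.53 -2.973
v 3.182 3.39 -1.927
v 3.864 4.129 -1.377
f 2 1 4
f 2 4 3
f 4 1 5
f 4 5 3
f 5 1 6
f 5 6 3
f 6 1 7
f 6 7 3
f 7 1 8
f 7 8 3
f 8 1 9
f 8 9 3
f 9 1 10
f 9 10 3
f 10 1 11
f 10 11 3
f 11 1 2
f 11 2 3
f 12 23 17
f 12 17 13
f 12 13 19
f 12 19 22
f 12 22 23
f 13 17 21
f 17 23 16
f 23 22 14
f 22 19 18
f 19 13 20
f 15 21 16
f 15 16 14
f 15 14 18
f 15 18 20
f 15 20 21
f 16 21 17
f 14 16 23
f 18 14 22
f 20 18 19
f 21 20 13



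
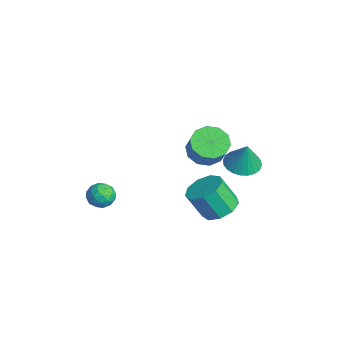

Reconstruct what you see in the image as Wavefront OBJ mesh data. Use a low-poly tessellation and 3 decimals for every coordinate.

v -3.774 -2.829 -0.673
v -3.049 -2.755 -1
v -3.551 -4.085 -0.46
v -2.826 -4.011 -0.787
v -2.984 -3.666 -0.084
v -3.122 -2.89 -0.215
v -3.478 -3.95 -1.245
v -3.616 -3.174 -1.376
v -2.866 -3.448 -1.353
v -2.56 -3.273 -0.635
v -4.04 -3.567 -0.825
v -3.734 -3.392 -0.107
v -3.431 -2.682 -0.855
v -3.169 -4.158 -0.605
v -3.262 -3.955 -0.192
v -2.836 -3.912 -0.384
v -3.474 -2.761 -0.394
v -3.048 -2.718 -0.586
v -3.01 -3.253 -0.048
v -3.552 -4.122 -0.874
v -3.126 -4.079 -1.066
v -3.764 -2.928 -1.076
v -3.338 -2.885 -1.268
v -3.59 -3.587 -1.412
v -2.897 -3.046 -1.255
v -2.766 -3.784 -1.13
v -3.149 -3.748 -1.399
v -3.23 -3.292 -1.476
v -2.718 -2.943 -0.833
v -2.587 -3.681 -0.708
v -2.68 -3.478 -0.295
v -2.761 -3.022 -0.372
v -2.61 -3.35 -1.041
v -4.013 -3.159 -0.752
v -3.882 -3.897 -0.627
v -3.839 -3.818 -1.088
v -3.92 -3.362 -1.165
v -3.834 -3.056 -0.33
v -3.703 -3.794 -0.205
v -3.37 -3.548 0.016
v -3.451 -3.092 -0.061
v -3.99 -3.49 -0.419
v -0.429 1.822 -0.871
v 0.038 2.603 -0.368
v -0.304 1.84 1.135
v -0.771 1.058 0.631
v -0.653 2.747 -0.453
v -0.996 1.983 1.05
v -1.24 2.458 -0.733
v -1.582 1.694 0.77
v -1.447 1.871 -1.078
v -1.789 1.108 0.425
v -1.178 1.261 -1.327
v -1.52 0.498 0.176
v -0.558 0.914 -1.362
v -0.9 0.15 0.141
v 0.122 0.991 -1.168
v -0.22 0.228 0.335
v 0.544 1.457 -0.835
v 0.202 0.694 0.668
v 0.511 2.094 -0.519
v 0.169 1.33 0.984
v -0.822 1.159 3.378
v -0.129 1.676 2.895
v 0.755 1.598 4.08
v 0.062 1.081 4.562
v -0.489 2.073 3.19
v 0.394 1.994 4.375
v -0.977 2.12 3.557
v -0.093 2.042 4.742
v -1.405 1.801 3.855
v -0.522 1.722 5.04
v -1.611 1.236 3.971
v -0.727 1.158 5.156
v -1.515 0.642 3.86
v -0.631 0.564 5.045
v -1.154 0.246 3.565
v -0.271 0.167 4.75
v -0.667 0.198 3.198
v 0.217 0.12 4.383
v -0.238 0.518 2.9
v 0.645 0.439 4.085
v -0.033 1.082 2.784
v 0.851 1.004 3.969
v -0.747 3.044 1.981
v 0.176 2.991 1.72
v -0.313 3.116 3.499
v 0.121 3.361 1.719
v -0.066 3.684 1.757
v -0.357 3.908 1.829
v -0.707 4.002 1.925
v -1.063 3.949 2.029
v -1.371 3.759 2.126
v -1.584 3.46 2.2
v -1.669 3.098 2.242
v -1.614 2.727 2.243
v -1.427 2.405 2.205
v -1.136 2.18 2.133
v -0.786 2.087 2.037
v -0.43 2.139 1.933
v -0.122 2.329 1.837
v 0.09 2.628 1.762
f 1 38 17
f 38 12 41
f 17 41 6
f 38 41 17
f 1 17 13
f 17 6 18
f 13 18 2
f 17 18 13
f 1 13 22
f 13 2 23
f 22 23 8
f 13 23 22
f 1 22 34
f 22 8 37
f 34 37 11
f 22 37 34
f 1 34 38
f 34 11 42
f 38 42 12
f 34 42 38
f 2 18 29
f 18 6 32
f 29 32 10
f 18 32 29
f 6 41 19
f 41 12 40
f 19 40 5
f 41 40 19
f 12 42 39
f 42 11 35
f 39 35 3
f 42 35 39
f 11 37 36
f 37 8 24
f 36 24 7
f 37 24 36
f 8 23 28
f 23 2 25
f 28 25 9
f 23 25 28
f 4 30 16
f 30 10 31
f 16 31 5
f 30 31 16
f 4 16 14
f 16 5 15
f 14 15 3
f 16 15 14
f 4 14 21
f 14 3 20
f 21 20 7
f 14 20 21
f 4 21 26
f 21 7 27
f 26 27 9
f 21 27 26
f 4 26 30
f 26 9 33
f 30 33 10
f 26 33 30
f 5 31 19
f 31 10 32
f 19 32 6
f 31 32 19
f 3 15 39
f 15 5 40
f 39 40 12
f 15 40 39
f 7 20 36
f 20 3 35
f 36 35 11
f 20 35 36
f 9 27 28
f 27 7 24
f 28 24 8
f 27 24 28
f 10 33 29
f 33 9 25
f 29 25 2
f 33 25 29
f 44 43 47
f 44 47 45
f 45 47 48
f 45 48 46
f 47 43 49
f 47 49 48
f 48 49 50
f 48 50 46
f 49 43 51
f 49 51 50
f 50 51 52
f 50 52 46
f 51 43 53
f 51 53 52
f 52 53 54
f 52 54 46
f 53 43 55
f 53 55 54
f 54 55 56
f 54 56 46
f 55 43 57
f 55 57 56
f 56 57 58
f 56 58 46
f 57 43 59
f 57 59 58
f 58 59 60
f 58 60 46
f 59 43 61
f 59 61 60
f 60 61 62
f 60 62 46
f 61 43 44
f 61 44 62
f 62 44 45
f 62 45 46
f 64 63 67
f 64 67 65
f 65 67 68
f 65 68 66
f 67 63 69
f 67 69 68
f 68 69 70
f 68 70 66
f 69 63 71
f 69 71 70
f 70 71 72
f 70 72 66
f 71 63 73
f 71 73 72
f 72 73 74
f 72 74 66
f 73 63 75
f 73 75 74
f 74 75 76
f 74 76 66
f 75 63 77
f 75 77 76
f 76 77 78
f 76 78 66
f 77 63 79
f 77 79 78
f 78 79 80
f 78 80 66
f 79 63 81
f 79 81 80
f 80 81 82
f 80 82 66
f 81 63 83
f 81 83 82
f 82 83 84
f 82 84 66
f 83 63 64
f 83 64 84
f 84 64 65
f 84 65 66
f 86 85 88
f 86 88 87
f 88 85 89
f 88 89 87
f 89 85 90
f 89 90 87
f 90 85 91
f 90 91 87
f 91 85 92
f 91 92 87
f 92 85 93
f 92 93 87
f 93 85 94
f 93 94 87
f 94 85 95
f 94 95 87
f 95 85 96
f 95 96 87
f 96 85 97
f 96 97 87
f 97 85 98
f 97 98 87
f 98 85 99
f 98 99 87
f 99 85 100
f 99 100 87
f 100 85 101
f 100 101 87
f 101 85 102
f 101 102 87
f 102 85 86
f 102 86 87



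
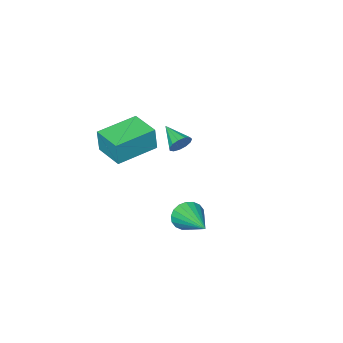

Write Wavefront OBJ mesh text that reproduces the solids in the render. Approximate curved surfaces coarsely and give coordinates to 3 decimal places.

v 0.87 1.339 -3.754
v 1.111 1.037 -3.088
v 1.39 3.181 -3.106
v 1.392 1.026 -3.283
v 1.57 1.077 -3.571
v 1.61 1.18 -3.895
v 1.503 1.315 -4.192
v 1.27 1.454 -4.401
v 0.958 1.571 -4.483
v 0.629 1.642 -4.42
v 0.347 1.653 -4.225
v 0.169 1.602 -3.937
v 0.13 1.499 -3.612
v 0.237 1.364 -3.316
v 0.47 1.225 -3.106
v 0.781 1.108 -3.025
v 0.641 -2.456 -0.755
v 0.746 -2.45 0.461
v 0.714 -0.988 -0.768
v 0.82 -0.982 0.447
v 2.64 -2.558 -0.927
v 2.746 -2.552 0.288
v 2.714 -1.09 -0.941
v 2.819 -1.084 0.275
v -2.024 -2.837 -2.991
v -1.797 -3.055 -3.501
v -2.116 -4.063 -2.509
v -1.533 -2.994 -3.298
v -1.426 -2.884 -2.997
v -1.509 -2.759 -2.694
v -1.755 -2.659 -2.485
v -2.087 -2.615 -2.437
v -2.399 -2.642 -2.565
v -2.592 -2.731 -2.828
v -2.605 -2.854 -3.142
v -2.433 -2.971 -3.409
v -2.132 -3.046 -3.543
f 2 1 4
f 2 4 3
f 4 1 5
f 4 5 3
f 5 1 6
f 5 6 3
f 6 1 7
f 6 7 3
f 7 1 8
f 7 8 3
f 8 1 9
f 8 9 3
f 9 1 10
f 9 10 3
f 10 1 11
f 10 11 3
f 11 1 12
f 11 12 3
f 12 1 13
f 12 13 3
f 13 1 14
f 13 14 3
f 14 1 15
f 14 15 3
f 15 1 16
f 15 16 3
f 16 1 2
f 16 2 3
f 18 20 17
f 21 18 17
f 17 20 19
f 19 21 17
f 18 24 20
f 22 18 21
f 22 24 18
f 20 24 19
f 23 21 19
f 19 24 23
f 23 22 21
f 24 22 23
f 26 25 28
f 26 28 27
f 28 25 29
f 28 29 27
f 29 25 30
f 29 30 27
f 30 25 31
f 30 31 27
f 31 25 32
f 31 32 27
f 32 25 33
f 32 33 27
f 33 25 34
f 33 34 27
f 34 25 35
f 34 35 27
f 35 25 36
f 35 36 27
f 36 25 37
f 36 37 27
f 37 25 26
f 37 26 27



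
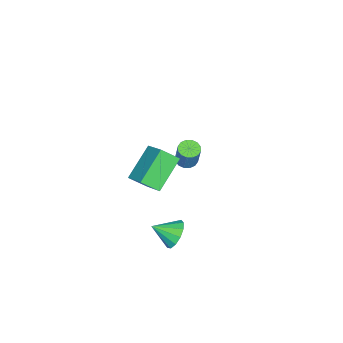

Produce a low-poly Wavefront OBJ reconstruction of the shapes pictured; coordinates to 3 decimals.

v 2.012 2.524 -0.696
v 2.485 2.976 -0.289
v 2.408 1.596 -0.124
v 2.113 2.955 -0.066
v 1.71 2.798 -0.043
v 1.402 2.553 -0.227
v 1.288 2.3 -0.56
v 1.405 2.117 -0.937
v 1.714 2.064 -1.236
v 2.118 2.157 -1.365
v 2.488 2.367 -1.281
v 2.708 2.626 -1.011
v 2.706 2.853 -0.641
v 2.744 0.701 3.221
v 1.35 1.018 4.331
v 2.417 1.418 2.606
v 1.023 1.735 3.716
v 3.477 1.605 3.884
v 2.083 1.922 4.994
v 3.15 2.322 3.269
v 1.756 2.639 4.379
v -3.295 0.839 -0.614
v -2.803 0.912 -0.797
v -2.393 1.214 0.432
v -2.885 1.141 0.614
v -2.923 1.158 -0.817
v -2.513 1.459 0.412
v -3.143 1.318 -0.783
v -2.733 1.62 0.446
v -3.404 1.35 -0.703
v -2.994 1.652 0.525
v -3.635 1.245 -0.6
v -3.225 1.547 0.628
v -3.776 1.032 -0.501
v -3.366 1.333 0.728
v -3.787 0.766 -0.432
v -3.377 1.068 0.797
v -3.667 0.521 -0.412
v -3.257 0.822 0.817
v -3.447 0.36 -0.446
v -3.037 0.662 0.783
v -3.186 0.328 -0.525
v -2.776 0.63 0.703
v -2.955 0.433 -0.628
v -2.545 0.735 0.6
v -2.814 0.647 -0.728
v -2.404 0.948 0.501
f 2 1 4
f 2 4 3
f 4 1 5
f 4 5 3
f 5 1 6
f 5 6 3
f 6 1 7
f 6 7 3
f 7 1 8
f 7 8 3
f 8 1 9
f 8 9 3
f 9 1 10
f 9 10 3
f 10 1 11
f 10 11 3
f 11 1 12
f 11 12 3
f 12 1 13
f 12 13 3
f 13 1 2
f 13 2 3
f 15 17 14
f 18 15 14
f 14 17 16
f 16 18 14
f 15 21 17
f 19 15 18
f 19 21 15
f 17 21 16
f 20 18 16
f 16 21 20
f 20 19 18
f 21 19 20
f 23 22 26
f 23 26 24
f 24 26 27
f 24 27 25
f 26 22 28
f 26 28 27
f 27 28 29
f 27 29 25
f 28 22 30
f 28 30 29
f 29 30 31
f 29 31 25
f 30 22 32
f 30 32 31
f 31 32 33
f 31 33 25
f 32 22 34
f 32 34 33
f 33 34 35
f 33 35 25
f 34 22 36
f 34 36 35
f 35 36 37
f 35 37 25
f 36 22 38
f 36 38 37
f 37 38 39
f 37 39 25
f 38 22 40
f 38 40 39
f 39 40 41
f 39 41 25
f 40 22 42
f 40 42 41
f 41 42 43
f 41 43 25
f 42 22 44
f 42 44 43
f 43 44 45
f 43 45 25
f 44 22 46
f 44 46 45
f 45 46 47
f 45 47 25
f 46 22 23
f 46 23 47
f 47 23 24
f 47 24 25



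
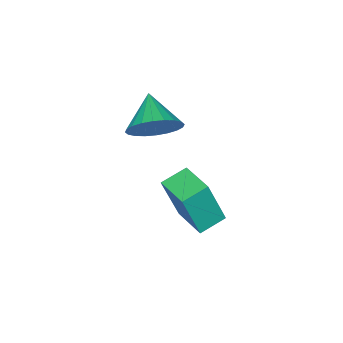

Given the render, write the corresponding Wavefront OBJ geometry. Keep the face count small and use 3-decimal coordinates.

v -3.197 0.699 -2.49
v -2.714 0.371 -0.745
v -2.765 1.952 -2.373
v -2.282 1.623 -0.628
v -2.298 0.417 -2.792
v -1.815 0.088 -1.047
v -1.866 1.669 -2.675
v -1.383 1.341 -0.93
v -1.742 -0.076 1.623
v -1.117 -0.052 2.297
v -2.478 -0.984 2.337
v -1.34 0.209 2.4
v -1.625 0.428 2.384
v -1.927 0.569 2.252
v -2.201 0.612 2.024
v -2.406 0.551 1.736
v -2.509 0.394 1.43
v -2.495 0.166 1.153
v -2.367 -0.1 0.948
v -2.144 -0.361 0.846
v -1.859 -0.58 0.862
v -1.557 -0.721 0.994
v -1.282 -0.764 1.221
v -1.078 -0.703 1.51
v -0.975 -0.546 1.816
v -0.988 -0.317 2.092
f 2 4 1
f 5 2 1
f 1 4 3
f 3 5 1
f 2 8 4
f 6 2 5
f 6 8 2
f 4 8 3
f 7 5 3
f 3 8 7
f 7 6 5
f 8 6 7
f 10 9 12
f 10 12 11
f 12 9 13
f 12 13 11
f 13 9 14
f 13 14 11
f 14 9 15
f 14 15 11
f 15 9 16
f 15 16 11
f 16 9 17
f 16 17 11
f 17 9 18
f 17 18 11
f 18 9 19
f 18 19 11
f 19 9 20
f 19 20 11
f 20 9 21
f 20 21 11
f 21 9 22
f 21 22 11
f 22 9 23
f 22 23 11
f 23 9 24
f 23 24 11
f 24 9 25
f 24 25 11
f 25 9 26
f 25 26 11
f 26 9 10
f 26 10 11



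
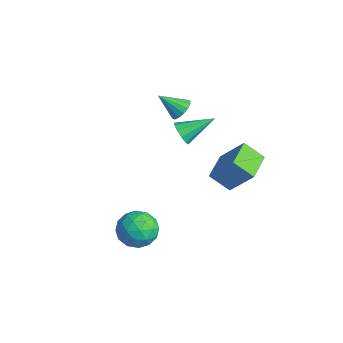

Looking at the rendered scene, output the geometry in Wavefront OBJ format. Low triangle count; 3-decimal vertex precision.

v 0.417 -2.215 -3.395
v 1.298 -2.011 -3.91
v 1.202 -3.429 -2.53
v 2.083 -3.225 -3.045
v 1.708 -2.535 -2.362
v 1.223 -1.785 -2.897
v 1.277 -3.655 -3.543
v 0.792 -2.905 -4.078
v 1.83 -2.902 -4.001
v 2.096 -2.209 -3.271
v 0.404 -3.231 -3.169
v 0.67 -2.538 -2.439
v 0.789 -2.007 -3.728
v 1.711 -3.433 -2.712
v 1.491 -3.028 -2.31
v 2.009 -2.908 -2.613
v 0.744 -1.873 -3.133
v 1.262 -1.754 -3.435
v 1.503 -2.061 -2.526
v 1.238 -3.686 -3.005
v 1.756 -3.567 -3.307
v 0.491 -2.532 -3.827
v 1.009 -2.412 -4.13
v 0.997 -3.379 -3.914
v 1.619 -2.41 -4.085
v 2.081 -3.123 -3.576
v 1.607 -3.376 -3.869
v 1.322 -2.936 -4.184
v 1.776 -2.003 -3.656
v 2.237 -2.716 -3.147
v 2.017 -2.311 -2.746
v 1.731 -1.87 -3.06
v 2.089 -2.526 -3.709
v 0.263 -2.724 -3.293
v 0.724 -3.437 -2.784
v 0.769 -3.57 -3.38
v 0.483 -3.129 -3.694
v 0.419 -2.317 -2.864
v 0.881 -3.03 -2.355
v 1.178 -2.504 -2.256
v 0.893 -2.064 -2.571
v 0.411 -2.914 -2.731
v -2.022 0.975 -0.283
v -1.768 0.641 0.251
v -1.678 2.525 0.523
v -1.453 0.712 -0.018
v -1.356 0.883 -0.39
v -1.513 1.09 -0.72
v -1.864 1.253 -0.884
v -2.275 1.31 -0.818
v -2.59 1.239 -0.548
v -2.687 1.067 -0.177
v -2.53 0.861 0.153
v -2.179 0.698 0.317
v 0.744 2.124 -2.667
v 0.1 1.375 -1.869
v -0.356 3.233 -2.515
v -1.001 2.484 -1.717
v 1.681 2.856 -1.223
v 1.036 2.107 -0.425
v 0.58 3.965 -1.071
v -0.064 3.216 -0.273
v -3.227 1.545 0.354
v -2.967 1.882 0.859
v -3.793 0.615 1.266
v -3.275 2.021 0.809
v -3.57 2.032 0.638
v -3.773 1.913 0.39
v -3.83 1.695 0.133
v -3.725 1.437 -0.065
v -3.486 1.208 -0.151
v -3.178 1.069 -0.101
v -2.883 1.058 0.071
v -2.68 1.177 0.319
v -2.623 1.395 0.576
v -2.729 1.653 0.774
f 1 38 17
f 38 12 41
f 17 41 6
f 38 41 17
f 1 17 13
f 17 6 18
f 13 18 2
f 17 18 13
f 1 13 22
f 13 2 23
f 22 23 8
f 13 23 22
f 1 22 34
f 22 8 37
f 34 37 11
f 22 37 34
f 1 34 38
f 34 11 42
f 38 42 12
f 34 42 38
f 2 18 29
f 18 6 32
f 29 32 10
f 18 32 29
f 6 41 19
f 41 12 40
f 19 40 5
f 41 40 19
f 12 42 39
f 42 11 35
f 39 35 3
f 42 35 39
f 11 37 36
f 37 8 24
f 36 24 7
f 37 24 36
f 8 23 28
f 23 2 25
f 28 25 9
f 23 25 28
f 4 30 16
f 30 10 31
f 16 31 5
f 30 31 16
f 4 16 14
f 16 5 15
f 14 15 3
f 16 15 14
f 4 14 21
f 14 3 20
f 21 20 7
f 14 20 21
f 4 21 26
f 21 7 27
f 26 27 9
f 21 27 26
f 4 26 30
f 26 9 33
f 30 33 10
f 26 33 30
f 5 31 19
f 31 10 32
f 19 32 6
f 31 32 19
f 3 15 39
f 15 5 40
f 39 40 12
f 15 40 39
f 7 20 36
f 20 3 35
f 36 35 11
f 20 35 36
f 9 27 28
f 27 7 24
f 28 24 8
f 27 24 28
f 10 33 29
f 33 9 25
f 29 25 2
f 33 25 29
f 44 43 46
f 44 46 45
f 46 43 47
f 46 47 45
f 47 43 48
f 47 48 45
f 48 43 49
f 48 49 45
f 49 43 50
f 49 50 45
f 50 43 51
f 50 51 45
f 51 43 52
f 51 52 45
f 52 43 53
f 52 53 45
f 53 43 54
f 53 54 45
f 54 43 44
f 54 44 45
f 56 58 55
f 59 56 55
f 55 58 57
f 57 59 55
f 56 62 58
f 60 56 59
f 60 62 56
f 58 62 57
f 61 59 57
f 57 62 61
f 61 60 59
f 62 60 61
f 64 63 66
f 64 66 65
f 66 63 67
f 66 67 65
f 67 63 68
f 67 68 65
f 68 63 69
f 68 69 65
f 69 63 70
f 69 70 65
f 70 63 71
f 70 71 65
f 71 63 72
f 71 72 65
f 72 63 73
f 72 73 65
f 73 63 74
f 73 74 65
f 74 63 75
f 74 75 65
f 75 63 76
f 75 76 65
f 76 63 64
f 76 64 65



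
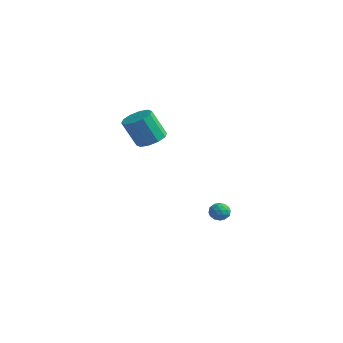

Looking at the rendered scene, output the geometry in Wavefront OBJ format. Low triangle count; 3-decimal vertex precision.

v 2.174 3.948 -3.865
v 2.747 3.806 -4.188
v 2.253 3.014 -3.312
v 2.826 2.872 -3.635
v 2.808 3.376 -3.19
v 2.758 3.953 -3.532
v 2.242 2.867 -3.968
v 2.192 3.444 -4.31
v 2.788 3.137 -4.252
v 3.138 3.452 -3.771
v 1.862 3.368 -3.729
v 2.212 3.683 -3.248
v 2.453 3.959 -4.075
v 2.547 2.861 -3.425
v 2.536 3.157 -3.163
v 2.873 3.073 -3.353
v 2.46 4.046 -3.689
v 2.797 3.962 -3.879
v 2.833 3.709 -3.292
v 2.203 2.858 -3.621
v 2.54 2.774 -3.811
v 2.127 3.747 -4.147
v 2.464 3.663 -4.337
v 2.167 3.111 -4.208
v 2.814 3.482 -4.303
v 2.861 2.933 -3.977
v 2.518 2.93 -4.173
v 2.489 3.27 -4.374
v 3.02 3.667 -4.02
v 3.067 3.118 -3.695
v 3.056 3.415 -3.433
v 3.027 3.754 -3.634
v 3.045 3.274 -4.057
v 1.933 3.702 -3.805
v 1.98 3.153 -3.48
v 1.973 3.066 -3.866
v 1.944 3.405 -4.067
v 2.139 3.887 -3.523
v 2.186 3.338 -3.197
v 2.511 3.55 -3.126
v 2.482 3.89 -3.327
v 1.955 3.546 -3.443
v 0.815 -0.449 2.874
v 1.652 -0.284 3.245
v 1.002 -0.786 4.936
v 0.165 -0.951 4.566
v 1.347 0.202 3.272
v 0.696 -0.299 4.963
v 0.838 0.44 3.147
v 0.188 -0.062 4.838
v 0.321 0.338 2.918
v -0.329 -0.164 4.609
v -0.007 -0.065 2.672
v -0.658 -0.567 4.363
v -0.022 -0.614 2.504
v -0.672 -1.116 4.195
v 0.284 -1.101 2.477
v -0.367 -1.602 4.168
v 0.792 -1.338 2.602
v 0.142 -1.84 4.293
v 1.309 -1.236 2.831
v 0.659 -1.738 4.522
v 1.638 -0.833 3.077
v 0.987 -1.335 4.768
f 1 38 17
f 38 12 41
f 17 41 6
f 38 41 17
f 1 17 13
f 17 6 18
f 13 18 2
f 17 18 13
f 1 13 22
f 13 2 23
f 22 23 8
f 13 23 22
f 1 22 34
f 22 8 37
f 34 37 11
f 22 37 34
f 1 34 38
f 34 11 42
f 38 42 12
f 34 42 38
f 2 18 29
f 18 6 32
f 29 32 10
f 18 32 29
f 6 41 19
f 41 12 40
f 19 40 5
f 41 40 19
f 12 42 39
f 42 11 35
f 39 35 3
f 42 35 39
f 11 37 36
f 37 8 24
f 36 24 7
f 37 24 36
f 8 23 28
f 23 2 25
f 28 25 9
f 23 25 28
f 4 30 16
f 30 10 31
f 16 31 5
f 30 31 16
f 4 16 14
f 16 5 15
f 14 15 3
f 16 15 14
f 4 14 21
f 14 3 20
f 21 20 7
f 14 20 21
f 4 21 26
f 21 7 27
f 26 27 9
f 21 27 26
f 4 26 30
f 26 9 33
f 30 33 10
f 26 33 30
f 5 31 19
f 31 10 32
f 19 32 6
f 31 32 19
f 3 15 39
f 15 5 40
f 39 40 12
f 15 40 39
f 7 20 36
f 20 3 35
f 36 35 11
f 20 35 36
f 9 27 28
f 27 7 24
f 28 24 8
f 27 24 28
f 10 33 29
f 33 9 25
f 29 25 2
f 33 25 29
f 44 43 47
f 44 47 45
f 45 47 48
f 45 48 46
f 47 43 49
f 47 49 48
f 48 49 50
f 48 50 46
f 49 43 51
f 49 51 50
f 50 51 52
f 50 52 46
f 51 43 53
f 51 53 52
f 52 53 54
f 52 54 46
f 53 43 55
f 53 55 54
f 54 55 56
f 54 56 46
f 55 43 57
f 55 57 56
f 56 57 58
f 56 58 46
f 57 43 59
f 57 59 58
f 58 59 60
f 58 60 46
f 59 43 61
f 59 61 60
f 60 61 62
f 60 62 46
f 61 43 63
f 61 63 62
f 62 63 64
f 62 64 46
f 63 43 44
f 63 44 64
f 64 44 45
f 64 45 46



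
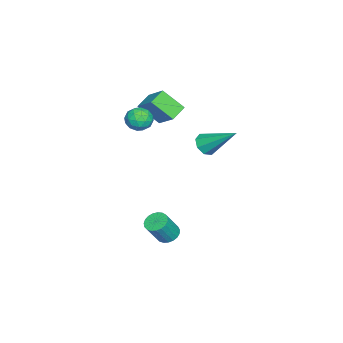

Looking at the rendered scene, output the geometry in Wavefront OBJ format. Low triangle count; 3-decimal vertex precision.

v -2.799 -0.309 -0.664
v -2.251 -0.505 -0.565
v -2.501 1.089 0.464
v -2.272 -0.219 -0.914
v -2.601 0.014 -1.116
v -3.046 0.059 -1.054
v -3.346 -0.112 -0.763
v -3.326 -0.398 -0.414
v -2.997 -0.631 -0.212
v -2.552 -0.676 -0.274
v 0.065 -1.002 -4.412
v 0.449 -0.648 -4.503
v 1 -0.984 -3.479
v 0.615 -1.338 -3.388
v 0.304 -0.53 -4.386
v 0.855 -0.866 -3.362
v 0.118 -0.493 -4.274
v 0.669 -0.829 -3.25
v -0.077 -0.544 -4.185
v 0.473 -0.88 -3.162
v -0.248 -0.675 -4.136
v 0.303 -1.011 -3.113
v -0.365 -0.862 -4.135
v 0.186 -1.197 -3.111
v -0.407 -1.073 -4.181
v 0.143 -1.409 -3.157
v -0.368 -1.272 -4.268
v 0.183 -1.608 -3.244
v -0.254 -1.424 -4.379
v 0.297 -1.76 -3.355
v -0.085 -1.504 -4.496
v 0.466 -1.839 -3.472
v 0.11 -1.496 -4.598
v 0.661 -1.832 -3.575
v 0.297 -1.403 -4.668
v 0.848 -1.739 -3.645
v 0.444 -1.241 -4.694
v 0.995 -1.577 -3.671
v 0.525 -1.038 -4.671
v 1.076 -1.373 -3.648
v 0.527 -0.828 -4.604
v 1.078 -1.164 -3.58
v -1.42 -2.127 1.527
v -0.911 -2.188 1.161
v -1.589 -3.132 1.459
v -1.08 -3.193 1.093
v -1.014 -3.047 1.703
v -0.909 -2.426 1.745
v -1.591 -2.894 0.875
v -1.486 -2.273 0.917
v -1.016 -2.662 0.758
v -0.659 -2.757 1.269
v -1.841 -2.563 1.351
v -1.484 -2.658 1.862
v -1.151 -2.07 1.35
v -1.349 -3.25 1.27
v -1.311 -3.165 1.629
v -1.011 -3.201 1.413
v -1.15 -2.209 1.693
v -0.85 -2.245 1.478
v -0.911 -2.75 1.797
v -1.65 -3.075 1.142
v -1.35 -3.111 0.927
v -1.489 -2.119 1.207
v -1.189 -2.155 0.991
v -1.589 -2.57 0.823
v -0.913 -2.384 0.898
v -1.012 -2.974 0.858
v -1.313 -2.799 0.73
v -1.251 -2.434 0.754
v -0.703 -2.44 1.198
v -0.803 -3.03 1.158
v -0.764 -2.944 1.517
v -0.702 -2.579 1.542
v -0.765 -2.718 0.961
v -1.697 -2.29 1.462
v -1.797 -2.88 1.422
v -1.798 -2.741 1.078
v -1.736 -2.376 1.103
v -1.488 -2.346 1.762
v -1.587 -2.936 1.722
v -1.249 -2.886 1.866
v -1.187 -2.521 1.89
v -1.735 -2.602 1.659
v -2.998 -2.387 0.112
v -2.907 -3.303 1.002
v -3.71 -2.128 0.452
v -3.619 -3.044 1.341
v -2.321 -1.556 0.899
v -2.23 -2.472 1.788
v -3.033 -1.297 1.238
v -2.942 -2.213 2.128
f 2 1 4
f 2 4 3
f 4 1 5
f 4 5 3
f 5 1 6
f 5 6 3
f 6 1 7
f 6 7 3
f 7 1 8
f 7 8 3
f 8 1 9
f 8 9 3
f 9 1 10
f 9 10 3
f 10 1 2
f 10 2 3
f 12 11 15
f 12 15 13
f 13 15 16
f 13 16 14
f 15 11 17
f 15 17 16
f 16 17 18
f 16 18 14
f 17 11 19
f 17 19 18
f 18 19 20
f 18 20 14
f 19 11 21
f 19 21 20
f 20 21 22
f 20 22 14
f 21 11 23
f 21 23 22
f 22 23 24
f 22 24 14
f 23 11 25
f 23 25 24
f 24 25 26
f 24 26 14
f 25 11 27
f 25 27 26
f 26 27 28
f 26 28 14
f 27 11 29
f 27 29 28
f 28 29 30
f 28 30 14
f 29 11 31
f 29 31 30
f 30 31 32
f 30 32 14
f 31 11 33
f 31 33 32
f 32 33 34
f 32 34 14
f 33 11 35
f 33 35 34
f 34 35 36
f 34 36 14
f 35 11 37
f 35 37 36
f 36 37 38
f 36 38 14
f 37 11 39
f 37 39 38
f 38 39 40
f 38 40 14
f 39 11 41
f 39 41 40
f 40 41 42
f 40 42 14
f 41 11 12
f 41 12 42
f 42 12 13
f 42 13 14
f 43 80 59
f 80 54 83
f 59 83 48
f 80 83 59
f 43 59 55
f 59 48 60
f 55 60 44
f 59 60 55
f 43 55 64
f 55 44 65
f 64 65 50
f 55 65 64
f 43 64 76
f 64 50 79
f 76 79 53
f 64 79 76
f 43 76 80
f 76 53 84
f 80 84 54
f 76 84 80
f 44 60 71
f 60 48 74
f 71 74 52
f 60 74 71
f 48 83 61
f 83 54 82
f 61 82 47
f 83 82 61
f 54 84 81
f 84 53 77
f 81 77 45
f 84 77 81
f 53 79 78
f 79 50 66
f 78 66 49
f 79 66 78
f 50 65 70
f 65 44 67
f 70 67 51
f 65 67 70
f 46 72 58
f 72 52 73
f 58 73 47
f 72 73 58
f 46 58 56
f 58 47 57
f 56 57 45
f 58 57 56
f 46 56 63
f 56 45 62
f 63 62 49
f 56 62 63
f 46 63 68
f 63 49 69
f 68 69 51
f 63 69 68
f 46 68 72
f 68 51 75
f 72 75 52
f 68 75 72
f 47 73 61
f 73 52 74
f 61 74 48
f 73 74 61
f 45 57 81
f 57 47 82
f 81 82 54
f 57 82 81
f 49 62 78
f 62 45 77
f 78 77 53
f 62 77 78
f 51 69 70
f 69 49 66
f 70 66 50
f 69 66 70
f 52 75 71
f 75 51 67
f 71 67 44
f 75 67 71
f 86 88 85
f 89 86 85
f 85 88 87
f 87 89 85
f 86 92 88
f 90 86 89
f 90 92 86
f 88 92 87
f 91 89 87
f 87 92 91
f 91 90 89
f 92 90 91



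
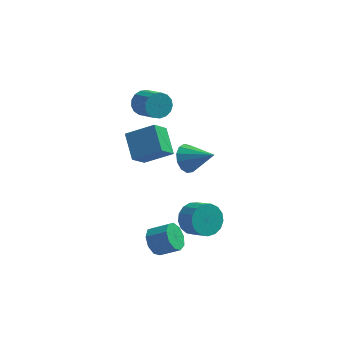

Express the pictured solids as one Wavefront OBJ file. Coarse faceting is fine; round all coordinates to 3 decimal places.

v 2.352 2.444 -2.321
v 2.702 2.03 -3.125
v 3.888 1.876 -1.359
v 2.89 2.543 -3.122
v 2.907 3.025 -2.865
v 2.747 3.322 -2.435
v 2.462 3.341 -1.969
v 2.142 3.074 -1.615
v 1.888 2.608 -1.485
v 1.782 2.089 -1.621
v 1.856 1.683 -1.979
v 2.088 1.518 -2.446
v 2.404 1.648 -2.873
v 1.173 -3.86 -3.716
v 1.566 -3.286 -4.255
v 2.661 -3.407 -3.583
v 2.267 -3.98 -3.044
v 1.315 -2.994 -3.792
v 2.41 -3.115 -3.12
v 0.997 -3.108 -3.294
v 2.091 -3.229 -2.622
v 0.761 -3.573 -2.993
v 1.856 -3.694 -2.321
v 0.718 -4.172 -3.03
v 1.812 -4.293 -2.359
v 0.887 -4.625 -3.389
v 1.982 -4.746 -2.717
v 1.191 -4.72 -3.9
v 2.285 -4.841 -3.228
v 1.485 -4.412 -4.325
v 2.58 -4.533 -3.653
v 1.634 -3.846 -4.465
v 2.729 -3.967 -3.794
v 3.194 -3.592 -1.775
v 3.618 -3.916 -2.62
v 4.39 -4.653 -1.951
v 3.966 -4.328 -1.105
v 3.879 -3.533 -2.501
v 4.651 -4.27 -1.831
v 3.983 -3.164 -2.215
v 4.756 -3.9 -1.545
v 3.907 -2.892 -1.828
v 4.679 -3.629 -1.159
v 3.667 -2.781 -1.429
v 4.439 -3.518 -0.76
v 3.319 -2.856 -1.109
v 4.091 -3.593 -0.44
v 2.942 -3.099 -0.942
v 3.714 -3.836 -0.272
v 2.623 -3.455 -0.965
v 3.395 -4.192 -0.296
v 2.434 -3.842 -1.174
v 3.207 -4.579 -0.505
v 2.42 -4.172 -1.521
v 3.193 -4.909 -0.851
v 2.583 -4.369 -1.925
v 3.355 -5.106 -1.256
v 2.886 -4.388 -2.296
v 3.658 -5.125 -1.626
v 3.259 -4.224 -2.546
v 4.032 -4.961 -1.877
v 0.1 1.799 2.939
v 0.498 1.617 2.234
v 1.378 0.519 3.015
v 0.98 0.701 3.721
v 0.717 1.907 2.395
v 1.597 0.808 3.176
v 0.795 2.172 2.681
v 1.675 1.073 3.462
v 0.713 2.352 3.025
v 1.594 1.253 3.806
v 0.491 2.405 3.35
v 1.371 1.306 4.132
v 0.179 2.319 3.581
v 1.06 1.221 4.362
v -0.151 2.115 3.665
v 0.73 1.016 4.446
v -0.423 1.838 3.583
v 0.457 0.739 4.364
v -0.576 1.552 3.353
v 0.304 0.453 4.134
v -0.574 1.323 3.029
v 0.306 0.224 3.81
v -0.418 1.203 2.684
v 0.463 0.104 3.465
v -0.143 1.22 2.397
v 0.738 0.121 3.178
v 0.188 1.369 2.235
v 1.068 0.27 3.016
v 1.378 -1.968 2.32
v 0.859 -0.595 3.218
v -0.182 -1.998 1.464
v -0.702 -0.626 2.361
v 1.922 -1.094 1.299
v 1.402 0.278 2.196
v 0.361 -1.125 0.442
v -0.158 0.248 1.34
f 2 1 4
f 2 4 3
f 4 1 5
f 4 5 3
f 5 1 6
f 5 6 3
f 6 1 7
f 6 7 3
f 7 1 8
f 7 8 3
f 8 1 9
f 8 9 3
f 9 1 10
f 9 10 3
f 10 1 11
f 10 11 3
f 11 1 12
f 11 12 3
f 12 1 13
f 12 13 3
f 13 1 2
f 13 2 3
f 15 14 18
f 15 18 16
f 16 18 19
f 16 19 17
f 18 14 20
f 18 20 19
f 19 20 21
f 19 21 17
f 20 14 22
f 20 22 21
f 21 22 23
f 21 23 17
f 22 14 24
f 22 24 23
f 23 24 25
f 23 25 17
f 24 14 26
f 24 26 25
f 25 26 27
f 25 27 17
f 26 14 28
f 26 28 27
f 27 28 29
f 27 29 17
f 28 14 30
f 28 30 29
f 29 30 31
f 29 31 17
f 30 14 32
f 30 32 31
f 31 32 33
f 31 33 17
f 32 14 15
f 32 15 33
f 33 15 16
f 33 16 17
f 35 34 38
f 35 38 36
f 36 38 39
f 36 39 37
f 38 34 40
f 38 40 39
f 39 40 41
f 39 41 37
f 40 34 42
f 40 42 41
f 41 42 43
f 41 43 37
f 42 34 44
f 42 44 43
f 43 44 45
f 43 45 37
f 44 34 46
f 44 46 45
f 45 46 47
f 45 47 37
f 46 34 48
f 46 48 47
f 47 48 49
f 47 49 37
f 48 34 50
f 48 50 49
f 49 50 51
f 49 51 37
f 50 34 52
f 50 52 51
f 51 52 53
f 51 53 37
f 52 34 54
f 52 54 53
f 53 54 55
f 53 55 37
f 54 34 56
f 54 56 55
f 55 56 57
f 55 57 37
f 56 34 58
f 56 58 57
f 57 58 59
f 57 59 37
f 58 34 60
f 58 60 59
f 59 60 61
f 59 61 37
f 60 34 35
f 60 35 61
f 61 35 36
f 61 36 37
f 63 62 66
f 63 66 64
f 64 66 67
f 64 67 65
f 66 62 68
f 66 68 67
f 67 68 69
f 67 69 65
f 68 62 70
f 68 70 69
f 69 70 71
f 69 71 65
f 70 62 72
f 70 72 71
f 71 72 73
f 71 73 65
f 72 62 74
f 72 74 73
f 73 74 75
f 73 75 65
f 74 62 76
f 74 76 75
f 75 76 77
f 75 77 65
f 76 62 78
f 76 78 77
f 77 78 79
f 77 79 65
f 78 62 80
f 78 80 79
f 79 80 81
f 79 81 65
f 80 62 82
f 80 82 81
f 81 82 83
f 81 83 65
f 82 62 84
f 82 84 83
f 83 84 85
f 83 85 65
f 84 62 86
f 84 86 85
f 85 86 87
f 85 87 65
f 86 62 88
f 86 88 87
f 87 88 89
f 87 89 65
f 88 62 63
f 88 63 89
f 89 63 64
f 89 64 65
f 91 93 90
f 94 91 90
f 90 93 92
f 92 94 90
f 91 97 93
f 95 91 94
f 95 97 91
f 93 97 92
f 96 94 92
f 92 97 96
f 96 95 94
f 97 95 96



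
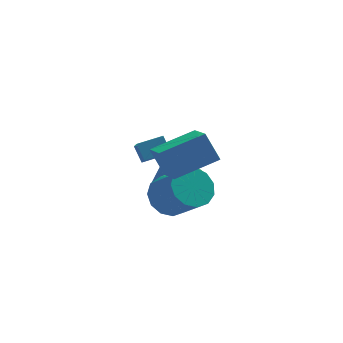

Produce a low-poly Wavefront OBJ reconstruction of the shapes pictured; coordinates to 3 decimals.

v 0.055 -3.173 3.571
v 0.201 -4.656 4.325
v 2.008 -2.679 4.165
v 2.154 -4.162 4.919
v 0.566 -3.738 2.361
v 0.712 -5.221 3.115
v 2.519 -3.244 2.955
v 2.665 -4.727 3.709
v 1.209 -1.105 -0.96
v 2.173 -0.684 -1.155
v 2.976 -1.895 0.206
v 2.011 -2.315 0.4
v 1.929 -0.352 -0.715
v 2.731 -1.563 0.645
v 1.456 -0.259 -0.353
v 2.258 -1.469 1.007
v 0.904 -0.434 -0.184
v 1.707 -1.645 1.176
v 0.45 -0.822 -0.261
v 1.252 -2.033 1.099
v 0.236 -1.3 -0.56
v 1.038 -2.511 0.8
v 0.331 -1.716 -0.986
v 1.133 -2.927 0.374
v 0.705 -1.938 -1.404
v 1.507 -3.148 -0.044
v 1.239 -1.895 -1.681
v 2.041 -3.106 -0.321
v 1.763 -1.601 -1.729
v 2.565 -2.812 -0.369
v 2.112 -1.15 -1.533
v 2.914 -2.361 -0.172
v 1.648 0.388 -1.684
v 2.503 0.754 -2.077
v 2.987 0.878 -0.909
v 2.132 0.512 -0.516
v 2.231 1.147 -2.006
v 2.715 1.271 -0.839
v 1.826 1.366 -1.861
v 2.31 1.49 -0.694
v 1.379 1.362 -1.676
v 1.863 1.486 -0.508
v 0.994 1.134 -1.492
v 1.478 1.258 -0.325
v 0.759 0.735 -1.352
v 1.243 0.859 -0.185
v 0.728 0.257 -1.289
v 1.212 0.381 -0.121
v 0.907 -0.191 -1.315
v 1.391 -0.067 -0.148
v 1.256 -0.507 -1.426
v 1.74 -0.383 -0.259
v 1.695 -0.617 -1.597
v 2.179 -0.493 -0.429
v 2.123 -0.497 -1.787
v 2.607 -0.373 -0.619
v 2.442 -0.175 -1.953
v 2.926 -0.051 -0.786
v 2.58 0.277 -2.058
v 3.063 0.401 -0.89
v -0.067 -1.844 1.862
v -0.082 -2.665 2.564
v -0.298 -1.283 2.513
v -0.312 -2.103 3.215
v 1.072 -1.657 2.105
v 1.058 -2.477 2.807
v 0.842 -1.095 2.756
v 0.827 -1.916 3.458
f 2 4 1
f 5 2 1
f 1 4 3
f 3 5 1
f 2 8 4
f 6 2 5
f 6 8 2
f 4 8 3
f 7 5 3
f 3 8 7
f 7 6 5
f 8 6 7
f 10 9 13
f 10 13 11
f 11 13 14
f 11 14 12
f 13 9 15
f 13 15 14
f 14 15 16
f 14 16 12
f 15 9 17
f 15 17 16
f 16 17 18
f 16 18 12
f 17 9 19
f 17 19 18
f 18 19 20
f 18 20 12
f 19 9 21
f 19 21 20
f 20 21 22
f 20 22 12
f 21 9 23
f 21 23 22
f 22 23 24
f 22 24 12
f 23 9 25
f 23 25 24
f 24 25 26
f 24 26 12
f 25 9 27
f 25 27 26
f 26 27 28
f 26 28 12
f 27 9 29
f 27 29 28
f 28 29 30
f 28 30 12
f 29 9 31
f 29 31 30
f 30 31 32
f 30 32 12
f 31 9 10
f 31 10 32
f 32 10 11
f 32 11 12
f 34 33 37
f 34 37 35
f 35 37 38
f 35 38 36
f 37 33 39
f 37 39 38
f 38 39 40
f 38 40 36
f 39 33 41
f 39 41 40
f 40 41 42
f 40 42 36
f 41 33 43
f 41 43 42
f 42 43 44
f 42 44 36
f 43 33 45
f 43 45 44
f 44 45 46
f 44 46 36
f 45 33 47
f 45 47 46
f 46 47 48
f 46 48 36
f 47 33 49
f 47 49 48
f 48 49 50
f 48 50 36
f 49 33 51
f 49 51 50
f 50 51 52
f 50 52 36
f 51 33 53
f 51 53 52
f 52 53 54
f 52 54 36
f 53 33 55
f 53 55 54
f 54 55 56
f 54 56 36
f 55 33 57
f 55 57 56
f 56 57 58
f 56 58 36
f 57 33 59
f 57 59 58
f 58 59 60
f 58 60 36
f 59 33 34
f 59 34 60
f 60 34 35
f 60 35 36
f 62 64 61
f 65 62 61
f 61 64 63
f 63 65 61
f 62 68 64
f 66 62 65
f 66 68 62
f 64 68 63
f 67 65 63
f 63 68 67
f 67 66 65
f 68 66 67



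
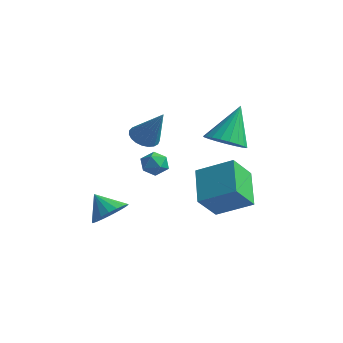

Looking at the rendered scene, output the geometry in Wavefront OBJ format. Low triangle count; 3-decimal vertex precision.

v 2.403 -0.507 1.699
v 3.109 -1.037 2.078
v 2.277 0.567 3.441
v 3.312 -0.738 1.908
v 3.357 -0.399 1.702
v 3.238 -0.079 1.496
v 2.974 0.167 1.325
v 2.612 0.297 1.218
v 2.214 0.287 1.195
v 1.848 0.14 1.259
v 1.578 -0.119 1.399
v 1.452 -0.445 1.591
v 1.489 -0.782 1.802
v 1.685 -1.071 1.995
v 2.005 -1.263 2.137
v 2.394 -1.324 2.203
v 2.784 -1.244 2.182
v -1.747 -3.115 -2.931
v -1.197 -3.719 -2.487
v -2.613 -3.225 -2.009
v -1.078 -3.355 -2.331
v -1.091 -2.943 -2.294
v -1.234 -2.565 -2.383
v -1.479 -2.296 -2.58
v -1.777 -2.189 -2.848
v -2.068 -2.265 -3.131
v -2.296 -2.51 -3.375
v -2.415 -2.874 -3.531
v -2.402 -3.286 -3.568
v -2.259 -3.664 -3.479
v -2.014 -3.933 -3.281
v -1.717 -4.04 -3.014
v -1.425 -3.964 -2.73
v 0.771 0.568 -1.552
v 0.725 -0.504 -0.448
v 2.219 1.34 -0.742
v 2.173 0.268 0.363
v 1.987 -0.588 -2.623
v 1.941 -1.66 -1.518
v 3.435 0.184 -1.812
v 3.389 -0.888 -0.708
v -1.432 -1.379 1.195
v -1.039 -0.85 0.904
v -0.348 -1.321 2.765
v -1.254 -0.697 1.046
v -1.499 -0.662 1.214
v -1.733 -0.751 1.379
v -1.914 -0.948 1.512
v -2.013 -1.22 1.59
v -2.011 -1.519 1.599
v -1.909 -1.794 1.539
v -1.725 -1.997 1.419
v -1.49 -2.093 1.261
v -1.245 -2.066 1.09
v -1.033 -1.92 0.938
v -0.889 -1.68 0.831
v -0.84 -1.388 0.786
v -0.893 -1.095 0.812
v -1.852 0.287 -0.787
v -1.395 -0.087 -0.403
v -2.225 -0.673 -1.277
v -1.768 -1.047 -0.893
v -2.317 -0.734 -0.582
v -2.087 -0.141 -0.279
v -1.533 -0.619 -1.401
v -1.303 -0.026 -1.098
v -1.198 -0.647 -0.782
v -1.683 -0.718 -0.276
v -1.937 -0.042 -1.404
v -2.422 -0.113 -0.898
f 2 1 4
f 2 4 3
f 4 1 5
f 4 5 3
f 5 1 6
f 5 6 3
f 6 1 7
f 6 7 3
f 7 1 8
f 7 8 3
f 8 1 9
f 8 9 3
f 9 1 10
f 9 10 3
f 10 1 11
f 10 11 3
f 11 1 12
f 11 12 3
f 12 1 13
f 12 13 3
f 13 1 14
f 13 14 3
f 14 1 15
f 14 15 3
f 15 1 16
f 15 16 3
f 16 1 17
f 16 17 3
f 17 1 2
f 17 2 3
f 19 18 21
f 19 21 20
f 21 18 22
f 21 22 20
f 22 18 23
f 22 23 20
f 23 18 24
f 23 24 20
f 24 18 25
f 24 25 20
f 25 18 26
f 25 26 20
f 26 18 27
f 26 27 20
f 27 18 28
f 27 28 20
f 28 18 29
f 28 29 20
f 29 18 30
f 29 30 20
f 30 18 31
f 30 31 20
f 31 18 32
f 31 32 20
f 32 18 33
f 32 33 20
f 33 18 19
f 33 19 20
f 35 37 34
f 38 35 34
f 34 37 36
f 36 38 34
f 35 41 37
f 39 35 38
f 39 41 35
f 37 41 36
f 40 38 36
f 36 41 40
f 40 39 38
f 41 39 40
f 43 42 45
f 43 45 44
f 45 42 46
f 45 46 44
f 46 42 47
f 46 47 44
f 47 42 48
f 47 48 44
f 48 42 49
f 48 49 44
f 49 42 50
f 49 50 44
f 50 42 51
f 50 51 44
f 51 42 52
f 51 52 44
f 52 42 53
f 52 53 44
f 53 42 54
f 53 54 44
f 54 42 55
f 54 55 44
f 55 42 56
f 55 56 44
f 56 42 57
f 56 57 44
f 57 42 58
f 57 58 44
f 58 42 43
f 58 43 44
f 59 70 64
f 59 64 60
f 59 60 66
f 59 66 69
f 59 69 70
f 60 64 68
f 64 70 63
f 70 69 61
f 69 66 65
f 66 60 67
f 62 68 63
f 62 63 61
f 62 61 65
f 62 65 67
f 62 67 68
f 63 68 64
f 61 63 70
f 65 61 69
f 67 65 66
f 68 67 60

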